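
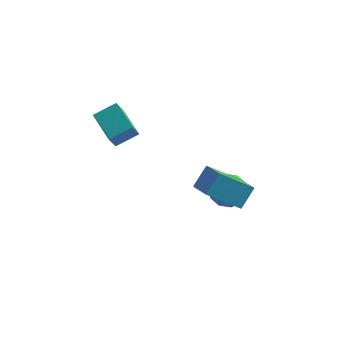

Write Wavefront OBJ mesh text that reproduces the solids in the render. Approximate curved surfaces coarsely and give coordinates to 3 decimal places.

v -1.533 -1.95 2.818
v -1.711 -2.416 3.696
v -2.574 -0.733 3.253
v -2.752 -1.199 4.131
v -0.608 -1.341 3.329
v -0.786 -1.807 4.207
v -1.649 -0.124 3.764
v -1.827 -0.59 4.642
v 3.594 -1.968 -0.025
v 2.133 -2.556 1.255
v 4.014 -1.177 0.818
v 2.552 -1.765 2.098
v 4.368 -2.875 0.442
v 2.906 -3.463 1.722
v 4.787 -2.084 1.285
v 3.326 -2.672 2.565
v 3.062 0.963 -2.396
v 3.885 0.884 -1.895
v 2.395 -0.104 -1.465
v 3.218 -0.183 -0.964
v 2.695 0.629 -0.911
v 3.108 1.289 -1.486
v 3.172 -0.509 -1.874
v 3.585 0.151 -2.449
v 3.954 -0.025 -1.573
v 3.659 0.678 -0.977
v 2.621 0.102 -2.383
v 2.326 0.805 -1.787
v 3.532 1.017 -2.227
v 2.748 -0.237 -1.133
v 2.44 0.24 -1.102
v 2.925 0.194 -0.807
v 3.075 1.255 -1.986
v 3.559 1.209 -1.692
v 2.86 1.059 -1.114
v 2.721 -0.429 -1.668
v 3.205 -0.475 -1.374
v 3.355 0.586 -2.553
v 3.84 0.54 -2.258
v 3.42 -0.279 -2.246
v 4.057 0.437 -1.743
v 3.665 -0.191 -1.196
v 3.637 -0.382 -1.731
v 3.88 0.006 -2.069
v 3.883 0.85 -1.393
v 3.491 0.223 -0.846
v 3.184 0.7 -0.815
v 3.426 1.088 -1.153
v 3.924 0.315 -1.204
v 2.789 0.557 -2.514
v 2.397 -0.07 -1.967
v 2.854 -0.308 -2.207
v 3.096 0.08 -2.545
v 2.615 0.971 -2.164
v 2.223 0.343 -1.617
v 2.4 0.774 -1.291
v 2.643 1.162 -1.629
v 2.356 0.465 -2.156
f 2 4 1
f 5 2 1
f 1 4 3
f 3 5 1
f 2 8 4
f 6 2 5
f 6 8 2
f 4 8 3
f 7 5 3
f 3 8 7
f 7 6 5
f 8 6 7
f 10 12 9
f 13 10 9
f 9 12 11
f 11 13 9
f 10 16 12
f 14 10 13
f 14 16 10
f 12 16 11
f 15 13 11
f 11 16 15
f 15 14 13
f 16 14 15
f 17 54 33
f 54 28 57
f 33 57 22
f 54 57 33
f 17 33 29
f 33 22 34
f 29 34 18
f 33 34 29
f 17 29 38
f 29 18 39
f 38 39 24
f 29 39 38
f 17 38 50
f 38 24 53
f 50 53 27
f 38 53 50
f 17 50 54
f 50 27 58
f 54 58 28
f 50 58 54
f 18 34 45
f 34 22 48
f 45 48 26
f 34 48 45
f 22 57 35
f 57 28 56
f 35 56 21
f 57 56 35
f 28 58 55
f 58 27 51
f 55 51 19
f 58 51 55
f 27 53 52
f 53 24 40
f 52 40 23
f 53 40 52
f 24 39 44
f 39 18 41
f 44 41 25
f 39 41 44
f 20 46 32
f 46 26 47
f 32 47 21
f 46 47 32
f 20 32 30
f 32 21 31
f 30 31 19
f 32 31 30
f 20 30 37
f 30 19 36
f 37 36 23
f 30 36 37
f 20 37 42
f 37 23 43
f 42 43 25
f 37 43 42
f 20 42 46
f 42 25 49
f 46 49 26
f 42 49 46
f 21 47 35
f 47 26 48
f 35 48 22
f 47 48 35
f 19 31 55
f 31 21 56
f 55 56 28
f 31 56 55
f 23 36 52
f 36 19 51
f 52 51 27
f 36 51 52
f 25 43 44
f 43 23 40
f 44 40 24
f 43 40 44
f 26 49 45
f 49 25 41
f 45 41 18
f 49 41 45



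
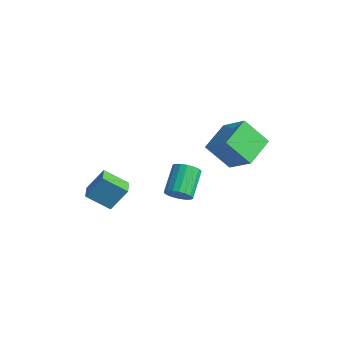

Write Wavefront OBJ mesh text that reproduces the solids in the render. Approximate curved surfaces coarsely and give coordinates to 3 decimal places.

v -0.686 -4.013 -2.346
v -0.276 -3.21 -1.11
v -1.433 -3.358 -2.524
v -1.024 -2.555 -1.288
v 0.264 -3.165 -3.212
v 0.673 -2.362 -1.976
v -0.484 -2.51 -3.39
v -0.074 -1.707 -2.154
v 1.595 1.896 -0.173
v 3.075 1.982 1.047
v 1.071 3.583 0.344
v 2.551 3.669 1.564
v 2.649 2.631 -1.504
v 4.129 2.717 -0.284
v 2.125 4.318 -0.987
v 3.605 4.404 0.233
v 1.72 0.039 -2.91
v 2.07 -0.216 -2.274
v 1.271 1.025 -1.334
v 0.92 1.281 -1.97
v 2.291 0.017 -2.394
v 1.492 1.258 -1.455
v 2.398 0.254 -2.617
v 1.599 1.496 -1.677
v 2.371 0.449 -2.897
v 1.572 1.691 -1.958
v 2.215 0.563 -3.18
v 1.416 1.804 -2.241
v 1.961 0.573 -3.41
v 1.162 1.814 -2.47
v 1.659 0.477 -3.54
v 0.86 1.719 -2.601
v 1.369 0.295 -3.546
v 0.57 1.536 -2.606
v 1.148 0.062 -3.425
v 0.349 1.303 -2.486
v 1.041 -0.176 -3.203
v 0.242 1.066 -2.263
v 1.068 -0.371 -2.922
v 0.269 0.871 -1.983
v 1.224 -0.484 -2.639
v 0.425 0.757 -1.7
v 1.478 -0.494 -2.41
v 0.679 0.747 -1.47
v 1.78 -0.399 -2.279
v 0.981 0.843 -1.34
f 2 4 1
f 5 2 1
f 1 4 3
f 3 5 1
f 2 8 4
f 6 2 5
f 6 8 2
f 4 8 3
f 7 5 3
f 3 8 7
f 7 6 5
f 8 6 7
f 10 12 9
f 13 10 9
f 9 12 11
f 11 13 9
f 10 16 12
f 14 10 13
f 14 16 10
f 12 16 11
f 15 13 11
f 11 16 15
f 15 14 13
f 16 14 15
f 18 17 21
f 18 21 19
f 19 21 22
f 19 22 20
f 21 17 23
f 21 23 22
f 22 23 24
f 22 24 20
f 23 17 25
f 23 25 24
f 24 25 26
f 24 26 20
f 25 17 27
f 25 27 26
f 26 27 28
f 26 28 20
f 27 17 29
f 27 29 28
f 28 29 30
f 28 30 20
f 29 17 31
f 29 31 30
f 30 31 32
f 30 32 20
f 31 17 33
f 31 33 32
f 32 33 34
f 32 34 20
f 33 17 35
f 33 35 34
f 34 35 36
f 34 36 20
f 35 17 37
f 35 37 36
f 36 37 38
f 36 38 20
f 37 17 39
f 37 39 38
f 38 39 40
f 38 40 20
f 39 17 41
f 39 41 40
f 40 41 42
f 40 42 20
f 41 17 43
f 41 43 42
f 42 43 44
f 42 44 20
f 43 17 45
f 43 45 44
f 44 45 46
f 44 46 20
f 45 17 18
f 45 18 46
f 46 18 19
f 46 19 20



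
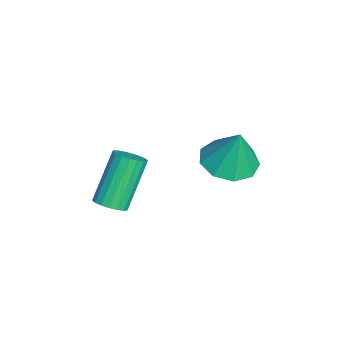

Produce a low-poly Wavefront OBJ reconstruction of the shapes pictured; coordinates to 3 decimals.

v 3.444 -2.061 -3.476
v 3.872 -2.317 -3.126
v 2.905 -1.675 -1.473
v 2.476 -1.419 -1.824
v 3.969 -2.067 -3.166
v 3.002 -1.425 -1.514
v 3.962 -1.816 -3.268
v 2.994 -1.173 -1.616
v 3.852 -1.613 -3.412
v 2.885 -0.97 -1.759
v 3.662 -1.499 -3.568
v 2.694 -0.856 -1.915
v 3.428 -1.496 -3.705
v 2.46 -0.854 -2.053
v 3.197 -1.605 -3.798
v 2.229 -0.963 -2.145
v 3.015 -1.805 -3.827
v 2.048 -1.163 -2.174
v 2.918 -2.055 -3.786
v 1.951 -1.413 -2.134
v 2.926 -2.307 -3.684
v 1.958 -1.664 -2.032
v 3.035 -2.51 -3.541
v 2.068 -1.867 -1.888
v 3.226 -2.624 -3.385
v 2.258 -1.981 -1.732
v 3.46 -2.626 -3.247
v 2.492 -1.984 -1.595
v 3.691 -2.517 -3.155
v 2.723 -1.875 -1.502
v 2.911 1.759 -1.662
v 3.887 1.882 -1.89
v 3.229 2.081 -0.118
v 3.553 2.484 -1.947
v 2.918 2.747 -1.871
v 2.28 2.547 -1.697
v 1.937 1.978 -1.507
v 2.049 1.307 -1.39
v 2.565 0.847 -1.4
v 3.242 0.813 -1.533
v 3.764 1.222 -1.726
f 2 1 5
f 2 5 3
f 3 5 6
f 3 6 4
f 5 1 7
f 5 7 6
f 6 7 8
f 6 8 4
f 7 1 9
f 7 9 8
f 8 9 10
f 8 10 4
f 9 1 11
f 9 11 10
f 10 11 12
f 10 12 4
f 11 1 13
f 11 13 12
f 12 13 14
f 12 14 4
f 13 1 15
f 13 15 14
f 14 15 16
f 14 16 4
f 15 1 17
f 15 17 16
f 16 17 18
f 16 18 4
f 17 1 19
f 17 19 18
f 18 19 20
f 18 20 4
f 19 1 21
f 19 21 20
f 20 21 22
f 20 22 4
f 21 1 23
f 21 23 22
f 22 23 24
f 22 24 4
f 23 1 25
f 23 25 24
f 24 25 26
f 24 26 4
f 25 1 27
f 25 27 26
f 26 27 28
f 26 28 4
f 27 1 29
f 27 29 28
f 28 29 30
f 28 30 4
f 29 1 2
f 29 2 30
f 30 2 3
f 30 3 4
f 32 31 34
f 32 34 33
f 34 31 35
f 34 35 33
f 35 31 36
f 35 36 33
f 36 31 37
f 36 37 33
f 37 31 38
f 37 38 33
f 38 31 39
f 38 39 33
f 39 31 40
f 39 40 33
f 40 31 41
f 40 41 33
f 41 31 32
f 41 32 33



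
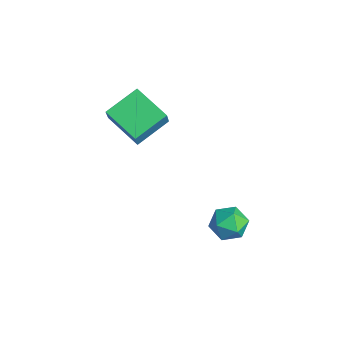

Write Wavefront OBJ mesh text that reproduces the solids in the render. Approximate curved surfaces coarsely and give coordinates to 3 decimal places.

v 0.065 1.749 -2.277
v 0.725 1.839 -1.59
v 0.015 0.221 -2.03
v 0.675 0.311 -1.343
v -0.206 0.662 -1.209
v -0.174 1.606 -1.362
v 0.914 0.454 -2.258
v 0.946 1.398 -2.411
v 1.25 1.039 -1.578
v 0.558 1.167 -0.93
v 0.182 0.893 -2.69
v -0.51 1.021 -2.042
v -4.37 -2.649 2.902
v -4.762 -1.022 3.593
v -2.678 -1.962 2.247
v -3.07 -0.336 2.937
v -3.87 -2.944 3.883
v -4.262 -1.318 4.573
v -2.178 -2.258 3.227
v -2.57 -0.631 3.918
f 1 12 6
f 1 6 2
f 1 2 8
f 1 8 11
f 1 11 12
f 2 6 10
f 6 12 5
f 12 11 3
f 11 8 7
f 8 2 9
f 4 10 5
f 4 5 3
f 4 3 7
f 4 7 9
f 4 9 10
f 5 10 6
f 3 5 12
f 7 3 11
f 9 7 8
f 10 9 2
f 14 16 13
f 17 14 13
f 13 16 15
f 15 17 13
f 14 20 16
f 18 14 17
f 18 20 14
f 16 20 15
f 19 17 15
f 15 20 19
f 19 18 17
f 20 18 19



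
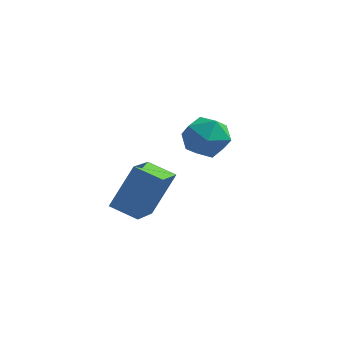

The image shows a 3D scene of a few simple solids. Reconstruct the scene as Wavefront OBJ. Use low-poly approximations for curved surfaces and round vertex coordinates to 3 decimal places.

v 2.769 1.462 2.738
v 3.423 2.224 2.464
v 4.077 0.496 3.176
v 4.731 1.258 2.902
v 4.121 1.372 3.738
v 3.313 1.969 3.467
v 4.187 0.751 2.173
v 3.379 1.348 1.902
v 4.3 1.784 2.114
v 4.259 2.168 3.081
v 3.241 0.552 2.559
v 3.2 0.936 3.526
v 0.107 0.862 -1.366
v 0.806 1.68 0.462
v 0.056 2.558 -2.104
v 0.755 3.375 -0.277
v 1.305 0.725 -1.763
v 2.004 1.542 0.064
v 1.254 2.42 -2.502
v 1.953 3.238 -0.674
f 1 12 6
f 1 6 2
f 1 2 8
f 1 8 11
f 1 11 12
f 2 6 10
f 6 12 5
f 12 11 3
f 11 8 7
f 8 2 9
f 4 10 5
f 4 5 3
f 4 3 7
f 4 7 9
f 4 9 10
f 5 10 6
f 3 5 12
f 7 3 11
f 9 7 8
f 10 9 2
f 14 16 13
f 17 14 13
f 13 16 15
f 15 17 13
f 14 20 16
f 18 14 17
f 18 20 14
f 16 20 15
f 19 17 15
f 15 20 19
f 19 18 17
f 20 18 19



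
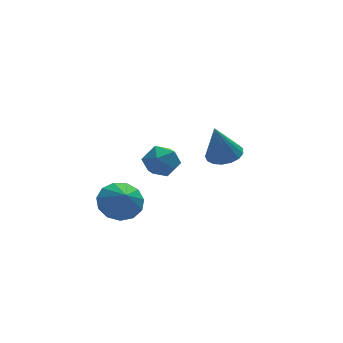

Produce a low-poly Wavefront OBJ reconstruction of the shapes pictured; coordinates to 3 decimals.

v -0.608 -3.049 1.223
v 0.277 -2.794 1.302
v -0.477 -3.886 2.458
v 0.408 -3.631 2.537
v -0.266 -3.013 2.68
v -0.347 -2.496 1.917
v 0.147 -4.184 1.843
v 0.066 -3.667 1.08
v 0.744 -3.495 1.686
v 0.489 -2.771 2.203
v -0.689 -3.909 1.557
v -0.944 -3.185 2.074
v 3.954 -0.266 -0.238
v 4.812 -0.386 0.003
v 3.406 -0.414 1.638
v 4.759 0.041 0.021
v 4.521 0.398 -0.02
v 4.153 0.603 -0.111
v 3.739 0.608 -0.231
v 3.375 0.414 -0.353
v 3.143 0.064 -0.448
v 3.097 -0.362 -0.496
v 3.247 -0.766 -0.484
v 3.559 -1.055 -0.416
v 3.961 -1.163 -0.307
v 4.362 -1.066 -0.182
v 4.669 -0.785 -0.071
v -1.542 -1.942 -1.253
v -0.586 -1.576 -0.909
v -1.538 -2.858 -0.287
v -1.009 -1.26 -0.607
v -1.602 -1.16 -0.51
v -2.175 -1.309 -0.649
v -2.548 -1.659 -0.98
v -2.601 -2.099 -1.397
v -2.318 -2.489 -1.768
v -1.788 -2.706 -1.976
v -1.181 -2.68 -1.954
v -0.688 -2.42 -1.709
v -0.466 -2.009 -1.319
f 1 12 6
f 1 6 2
f 1 2 8
f 1 8 11
f 1 11 12
f 2 6 10
f 6 12 5
f 12 11 3
f 11 8 7
f 8 2 9
f 4 10 5
f 4 5 3
f 4 3 7
f 4 7 9
f 4 9 10
f 5 10 6
f 3 5 12
f 7 3 11
f 9 7 8
f 10 9 2
f 14 13 16
f 14 16 15
f 16 13 17
f 16 17 15
f 17 13 18
f 17 18 15
f 18 13 19
f 18 19 15
f 19 13 20
f 19 20 15
f 20 13 21
f 20 21 15
f 21 13 22
f 21 22 15
f 22 13 23
f 22 23 15
f 23 13 24
f 23 24 15
f 24 13 25
f 24 25 15
f 25 13 26
f 25 26 15
f 26 13 27
f 26 27 15
f 27 13 14
f 27 14 15
f 29 28 31
f 29 31 30
f 31 28 32
f 31 32 30
f 32 28 33
f 32 33 30
f 33 28 34
f 33 34 30
f 34 28 35
f 34 35 30
f 35 28 36
f 35 36 30
f 36 28 37
f 36 37 30
f 37 28 38
f 37 38 30
f 38 28 39
f 38 39 30
f 39 28 40
f 39 40 30
f 40 28 29
f 40 29 30



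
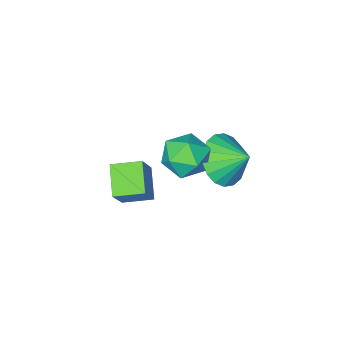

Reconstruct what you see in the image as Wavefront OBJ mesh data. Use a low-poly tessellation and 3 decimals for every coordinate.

v -0.946 3.353 3.326
v -0.16 3.81 3.227
v -0.32 2.15 2.733
v 0.466 2.607 2.634
v 0.166 2.387 3.47
v -0.22 3.131 3.837
v -0.26 2.829 2.123
v -0.646 3.573 2.49
v 0.264 3.487 2.484
v 0.528 3.213 3.316
v -1.008 2.747 2.644
v -0.744 2.473 3.476
v 2.425 3.479 2.375
v 1.988 2.564 2.997
v 1.571 4.033 2.591
v 1.135 3.117 3.213
v 3.025 3.963 3.507
v 2.589 3.047 4.129
v 2.172 4.516 3.723
v 1.735 3.601 4.345
v -1.412 3.424 2.511
v -0.975 4.14 1.931
v -1.868 4.236 3.169
v -1.377 4.079 1.729
v -1.786 3.887 1.682
v -2.121 3.604 1.799
v -2.315 3.285 2.058
v -2.331 2.994 2.406
v -2.165 2.788 2.774
v -1.849 2.708 3.091
v -1.447 2.77 3.292
v -1.038 2.962 3.339
v -0.704 3.245 3.222
v -0.509 3.564 2.964
v -0.494 3.855 2.616
v -0.66 4.061 2.247
f 1 12 6
f 1 6 2
f 1 2 8
f 1 8 11
f 1 11 12
f 2 6 10
f 6 12 5
f 12 11 3
f 11 8 7
f 8 2 9
f 4 10 5
f 4 5 3
f 4 3 7
f 4 7 9
f 4 9 10
f 5 10 6
f 3 5 12
f 7 3 11
f 9 7 8
f 10 9 2
f 14 16 13
f 17 14 13
f 13 16 15
f 15 17 13
f 14 20 16
f 18 14 17
f 18 20 14
f 16 20 15
f 19 17 15
f 15 20 19
f 19 18 17
f 20 18 19
f 22 21 24
f 22 24 23
f 24 21 25
f 24 25 23
f 25 21 26
f 25 26 23
f 26 21 27
f 26 27 23
f 27 21 28
f 27 28 23
f 28 21 29
f 28 29 23
f 29 21 30
f 29 30 23
f 30 21 31
f 30 31 23
f 31 21 32
f 31 32 23
f 32 21 33
f 32 33 23
f 33 21 34
f 33 34 23
f 34 21 35
f 34 35 23
f 35 21 36
f 35 36 23
f 36 21 22
f 36 22 23



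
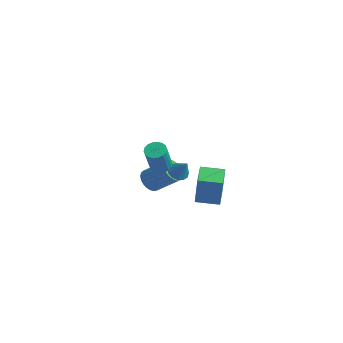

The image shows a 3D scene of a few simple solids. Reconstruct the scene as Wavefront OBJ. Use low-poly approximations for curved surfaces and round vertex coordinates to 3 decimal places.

v -2.165 1.451 -1.583
v -1.596 1.349 -1.96
v -1.435 1.509 -0.497
v -1.65 1.733 -1.945
v -1.867 2.028 -1.815
v -2.179 2.14 -1.611
v -2.486 2.033 -1.398
v -2.692 1.741 -1.244
v -2.73 1.357 -1.198
v -2.589 1.003 -1.274
v -2.313 0.791 -1.448
v -1.991 0.788 -1.665
v -1.723 0.996 -1.856
v -2.163 2.802 -4.974
v -1.844 2.707 -2.819
v -3.154 3.938 -4.777
v -2.835 3.843 -2.623
v -1.025 3.817 -5.097
v -0.706 3.722 -2.943
v -2.016 4.953 -4.901
v -1.697 4.858 -2.746
v -3.893 0.743 -2.961
v -3.315 0.77 -3.556
v -2.049 1.523 -2.294
v -2.627 1.497 -1.699
v -3.455 1.06 -3.59
v -2.188 1.814 -2.328
v -3.66 1.303 -3.528
v -2.394 2.056 -2.266
v -3.902 1.46 -3.38
v -2.635 2.213 -2.118
v -4.142 1.508 -3.168
v -2.875 2.261 -1.906
v -4.344 1.439 -2.924
v -3.078 2.193 -1.662
v -4.477 1.265 -2.686
v -3.211 2.018 -1.424
v -4.522 1.011 -2.49
v -3.256 1.765 -1.228
v -4.471 0.717 -2.366
v -3.205 1.47 -1.104
v -4.332 0.426 -2.332
v -3.065 1.18 -1.07
v -4.126 0.184 -2.394
v -2.86 0.937 -1.132
v -3.885 0.027 -2.542
v -2.618 0.78 -1.28
v -3.645 -0.021 -2.754
v -2.378 0.732 -1.492
v -3.442 0.047 -2.998
v -2.176 0.801 -1.736
v -3.309 0.222 -3.236
v -2.043 0.975 -1.974
v -3.264 0.475 -3.432
v -1.998 1.229 -2.17
v 1.032 -2.729 2.688
v 1.672 -2.731 2.571
v 1.987 -3.413 4.294
v 1.348 -3.411 4.412
v 1.628 -2.468 2.683
v 1.943 -3.15 4.406
v 1.466 -2.256 2.796
v 1.781 -2.939 4.519
v 1.218 -2.139 2.888
v 1.533 -2.821 4.611
v 0.934 -2.138 2.941
v 1.249 -2.82 4.664
v 0.669 -2.254 2.943
v 0.984 -2.937 4.666
v 0.476 -2.464 2.895
v 0.791 -3.147 4.618
v 0.393 -2.727 2.806
v 0.708 -3.409 4.529
v 0.437 -2.99 2.694
v 0.752 -3.672 4.417
v 0.599 -3.201 2.581
v 0.914 -3.884 4.304
v 0.847 -3.319 2.489
v 1.162 -4.001 4.212
v 1.131 -3.32 2.436
v 1.446 -4.002 4.159
v 1.396 -3.203 2.434
v 1.711 -3.886 4.157
v 1.589 -2.993 2.482
v 1.904 -3.676 4.205
f 2 1 4
f 2 4 3
f 4 1 5
f 4 5 3
f 5 1 6
f 5 6 3
f 6 1 7
f 6 7 3
f 7 1 8
f 7 8 3
f 8 1 9
f 8 9 3
f 9 1 10
f 9 10 3
f 10 1 11
f 10 11 3
f 11 1 12
f 11 12 3
f 12 1 13
f 12 13 3
f 13 1 2
f 13 2 3
f 15 17 14
f 18 15 14
f 14 17 16
f 16 18 14
f 15 21 17
f 19 15 18
f 19 21 15
f 17 21 16
f 20 18 16
f 16 21 20
f 20 19 18
f 21 19 20
f 23 22 26
f 23 26 24
f 24 26 27
f 24 27 25
f 26 22 28
f 26 28 27
f 27 28 29
f 27 29 25
f 28 22 30
f 28 30 29
f 29 30 31
f 29 31 25
f 30 22 32
f 30 32 31
f 31 32 33
f 31 33 25
f 32 22 34
f 32 34 33
f 33 34 35
f 33 35 25
f 34 22 36
f 34 36 35
f 35 36 37
f 35 37 25
f 36 22 38
f 36 38 37
f 37 38 39
f 37 39 25
f 38 22 40
f 38 40 39
f 39 40 41
f 39 41 25
f 40 22 42
f 40 42 41
f 41 42 43
f 41 43 25
f 42 22 44
f 42 44 43
f 43 44 45
f 43 45 25
f 44 22 46
f 44 46 45
f 45 46 47
f 45 47 25
f 46 22 48
f 46 48 47
f 47 48 49
f 47 49 25
f 48 22 50
f 48 50 49
f 49 50 51
f 49 51 25
f 50 22 52
f 50 52 51
f 51 52 53
f 51 53 25
f 52 22 54
f 52 54 53
f 53 54 55
f 53 55 25
f 54 22 23
f 54 23 55
f 55 23 24
f 55 24 25
f 57 56 60
f 57 60 58
f 58 60 61
f 58 61 59
f 60 56 62
f 60 62 61
f 61 62 63
f 61 63 59
f 62 56 64
f 62 64 63
f 63 64 65
f 63 65 59
f 64 56 66
f 64 66 65
f 65 66 67
f 65 67 59
f 66 56 68
f 66 68 67
f 67 68 69
f 67 69 59
f 68 56 70
f 68 70 69
f 69 70 71
f 69 71 59
f 70 56 72
f 70 72 71
f 71 72 73
f 71 73 59
f 72 56 74
f 72 74 73
f 73 74 75
f 73 75 59
f 74 56 76
f 74 76 75
f 75 76 77
f 75 77 59
f 76 56 78
f 76 78 77
f 77 78 79
f 77 79 59
f 78 56 80
f 78 80 79
f 79 80 81
f 79 81 59
f 80 56 82
f 80 82 81
f 81 82 83
f 81 83 59
f 82 56 84
f 82 84 83
f 83 84 85
f 83 85 59
f 84 56 57
f 84 57 85
f 85 57 58
f 85 58 59



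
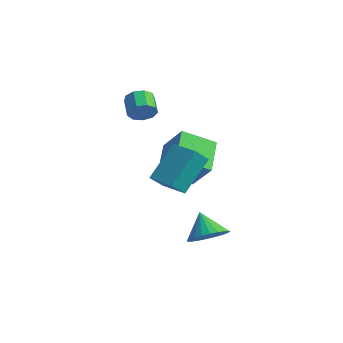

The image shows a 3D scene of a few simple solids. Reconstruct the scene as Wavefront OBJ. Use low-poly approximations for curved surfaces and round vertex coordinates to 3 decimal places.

v 0.826 0.097 0.359
v 0.75 1.475 1.806
v 0.792 0.863 -0.372
v 0.715 2.241 1.074
v 2.065 0.159 0.366
v 1.988 1.537 1.812
v 2.03 0.925 -0.366
v 1.954 2.303 1.081
v 2.33 1.965 -3.144
v 2.973 2.503 -2.766
v 1.53 2.215 -2.136
v 2.794 2.74 -2.967
v 2.543 2.859 -3.195
v 2.26 2.842 -3.416
v 1.988 2.691 -3.594
v 1.767 2.43 -3.705
v 1.633 2.098 -3.729
v 1.604 1.746 -3.665
v 1.686 1.428 -3.521
v 1.866 1.191 -3.32
v 2.116 1.072 -3.092
v 2.399 1.089 -2.872
v 2.672 1.24 -2.693
v 2.892 1.501 -2.583
v 3.027 1.833 -2.558
v 3.055 2.185 -2.622
v -2.306 2.552 2.197
v -1.97 2.528 2.765
v -2.717 3.023 3.23
v -3.054 3.048 2.663
v -1.862 2.903 2.538
v -2.61 3.398 3.003
v -1.963 3.114 2.152
v -2.71 3.609 2.617
v -2.224 3.063 1.787
v -2.971 3.558 2.252
v -2.524 2.773 1.614
v -3.271 3.268 2.08
v -2.722 2.379 1.714
v -3.469 2.874 2.18
v -2.725 2.067 2.041
v -3.473 2.562 2.506
v -2.533 1.982 2.44
v -3.28 2.477 2.905
v -2.235 2.164 2.726
v -2.982 2.659 3.191
v -2.264 3.709 -0.125
v -1.148 3.729 1.13
v -1.408 4.926 -0.906
v -0.292 4.946 0.35
v -1.268 2.454 -0.99
v -0.152 2.474 0.266
v -0.412 3.671 -1.77
v 0.704 3.691 -0.515
f 2 4 1
f 5 2 1
f 1 4 3
f 3 5 1
f 2 8 4
f 6 2 5
f 6 8 2
f 4 8 3
f 7 5 3
f 3 8 7
f 7 6 5
f 8 6 7
f 10 9 12
f 10 12 11
f 12 9 13
f 12 13 11
f 13 9 14
f 13 14 11
f 14 9 15
f 14 15 11
f 15 9 16
f 15 16 11
f 16 9 17
f 16 17 11
f 17 9 18
f 17 18 11
f 18 9 19
f 18 19 11
f 19 9 20
f 19 20 11
f 20 9 21
f 20 21 11
f 21 9 22
f 21 22 11
f 22 9 23
f 22 23 11
f 23 9 24
f 23 24 11
f 24 9 25
f 24 25 11
f 25 9 26
f 25 26 11
f 26 9 10
f 26 10 11
f 28 27 31
f 28 31 29
f 29 31 32
f 29 32 30
f 31 27 33
f 31 33 32
f 32 33 34
f 32 34 30
f 33 27 35
f 33 35 34
f 34 35 36
f 34 36 30
f 35 27 37
f 35 37 36
f 36 37 38
f 36 38 30
f 37 27 39
f 37 39 38
f 38 39 40
f 38 40 30
f 39 27 41
f 39 41 40
f 40 41 42
f 40 42 30
f 41 27 43
f 41 43 42
f 42 43 44
f 42 44 30
f 43 27 45
f 43 45 44
f 44 45 46
f 44 46 30
f 45 27 28
f 45 28 46
f 46 28 29
f 46 29 30
f 48 50 47
f 51 48 47
f 47 50 49
f 49 51 47
f 48 54 50
f 52 48 51
f 52 54 48
f 50 54 49
f 53 51 49
f 49 54 53
f 53 52 51
f 54 52 53



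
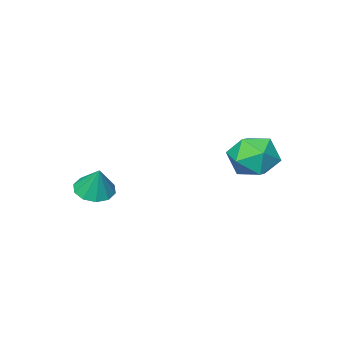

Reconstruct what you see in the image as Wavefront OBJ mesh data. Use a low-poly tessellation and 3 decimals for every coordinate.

v 0.065 -0.332 -4.065
v 0.533 -0.8 -3.911
v 0.195 0.132 -3.055
v 0.73 -0.473 -4.087
v 0.672 -0.092 -4.254
v 0.383 0.198 -4.35
v -0.028 0.285 -4.337
v -0.404 0.136 -4.22
v -0.6 -0.191 -4.044
v -0.543 -0.572 -3.877
v -0.253 -0.862 -3.781
v 0.158 -0.949 -3.794
v -3.663 4.169 -2.257
v -2.928 4.192 -1.731
v -3.352 2.788 -2.629
v -2.617 2.811 -2.103
v -3.441 2.822 -1.73
v -3.633 3.675 -1.5
v -2.647 3.305 -2.86
v -2.839 4.158 -2.63
v -2.3 3.658 -2.104
v -2.791 3.36 -1.405
v -3.489 3.62 -2.955
v -3.98 3.322 -2.256
f 2 1 4
f 2 4 3
f 4 1 5
f 4 5 3
f 5 1 6
f 5 6 3
f 6 1 7
f 6 7 3
f 7 1 8
f 7 8 3
f 8 1 9
f 8 9 3
f 9 1 10
f 9 10 3
f 10 1 11
f 10 11 3
f 11 1 12
f 11 12 3
f 12 1 2
f 12 2 3
f 13 24 18
f 13 18 14
f 13 14 20
f 13 20 23
f 13 23 24
f 14 18 22
f 18 24 17
f 24 23 15
f 23 20 19
f 20 14 21
f 16 22 17
f 16 17 15
f 16 15 19
f 16 19 21
f 16 21 22
f 17 22 18
f 15 17 24
f 19 15 23
f 21 19 20
f 22 21 14



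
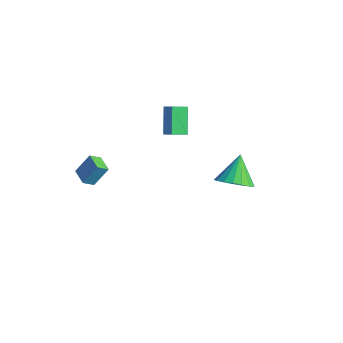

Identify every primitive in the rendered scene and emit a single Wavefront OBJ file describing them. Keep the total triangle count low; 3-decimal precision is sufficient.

v -4.135 -2.23 -2.733
v -3.788 -1.458 -1.643
v -3.919 -1.619 -3.235
v -3.573 -0.847 -2.145
v -3.147 -2.613 -2.775
v -2.801 -1.841 -1.685
v -2.932 -2.002 -3.277
v -2.585 -1.23 -2.187
v -3.208 3.644 -0.549
v -2.546 3.618 -0.066
v -2.866 4.531 -0.971
v -2.204 4.505 -0.488
v -2.336 2.715 -1.792
v -1.674 2.689 -1.309
v -1.994 3.602 -2.214
v -1.332 3.576 -1.731
v 3.776 1.745 -0.95
v 4.783 1.816 -0.54
v 3.184 2.855 0.31
v 4.772 2.177 -0.863
v 4.565 2.453 -1.203
v 4.2 2.589 -1.494
v 3.752 2.558 -1.676
v 3.308 2.365 -1.715
v 2.957 2.05 -1.602
v 2.768 1.675 -1.36
v 2.779 1.313 -1.037
v 2.987 1.037 -0.697
v 3.351 0.901 -0.406
v 3.799 0.933 -0.224
v 4.243 1.125 -0.185
v 4.594 1.44 -0.298
f 2 4 1
f 5 2 1
f 1 4 3
f 3 5 1
f 2 8 4
f 6 2 5
f 6 8 2
f 4 8 3
f 7 5 3
f 3 8 7
f 7 6 5
f 8 6 7
f 10 12 9
f 13 10 9
f 9 12 11
f 11 13 9
f 10 16 12
f 14 10 13
f 14 16 10
f 12 16 11
f 15 13 11
f 11 16 15
f 15 14 13
f 16 14 15
f 18 17 20
f 18 20 19
f 20 17 21
f 20 21 19
f 21 17 22
f 21 22 19
f 22 17 23
f 22 23 19
f 23 17 24
f 23 24 19
f 24 17 25
f 24 25 19
f 25 17 26
f 25 26 19
f 26 17 27
f 26 27 19
f 27 17 28
f 27 28 19
f 28 17 29
f 28 29 19
f 29 17 30
f 29 30 19
f 30 17 31
f 30 31 19
f 31 17 32
f 31 32 19
f 32 17 18
f 32 18 19



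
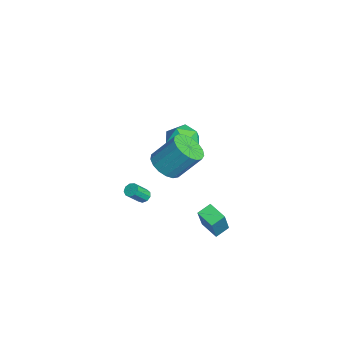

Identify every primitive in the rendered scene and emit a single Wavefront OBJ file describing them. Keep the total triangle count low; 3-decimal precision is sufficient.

v 3.489 -0.275 2.68
v 4.175 0.295 2.088
v 4.516 1.546 3.689
v 3.831 0.975 4.28
v 3.723 0.523 2.006
v 4.065 1.773 3.607
v 3.218 0.568 2.079
v 3.56 1.818 3.68
v 2.775 0.419 2.289
v 3.117 1.67 3.89
v 2.496 0.112 2.589
v 2.838 1.363 4.19
v 2.444 -0.284 2.909
v 2.786 0.967 4.51
v 2.632 -0.678 3.177
v 2.973 0.573 4.778
v 3.016 -0.98 3.331
v 3.357 0.271 4.932
v 3.508 -1.12 3.336
v 3.85 0.13 4.937
v 3.996 -1.067 3.19
v 4.338 0.184 4.791
v 4.368 -0.833 2.927
v 4.71 0.418 4.528
v 4.539 -0.47 2.608
v 4.88 0.78 4.209
v 4.469 -0.064 2.305
v 4.81 1.187 3.906
v -1.564 -0.57 -4.046
v -1.231 -0.223 -3.91
v -0.804 -1.042 -2.858
v -1.136 -1.39 -2.994
v -1.528 -0.17 -3.749
v -1.101 -0.989 -2.697
v -1.842 -0.305 -3.726
v -1.414 -1.124 -2.674
v -2.025 -0.564 -3.853
v -1.598 -1.383 -2.802
v -1.993 -0.826 -4.071
v -1.565 -1.645 -3.019
v -1.76 -0.969 -4.276
v -1.332 -1.788 -3.224
v -1.435 -0.925 -4.374
v -1.007 -1.744 -3.322
v -1.17 -0.715 -4.319
v -0.743 -1.534 -3.267
v -1.09 -0.438 -4.135
v -0.663 -1.257 -3.083
v -3.312 2.319 0.67
v -2.183 2.761 0.798
v -2.697 1.179 -0.818
v -1.568 1.621 -0.69
v -2.04 0.896 0.169
v -2.42 1.601 1.09
v -2.46 2.339 -1.11
v -2.84 3.044 -0.189
v -1.656 2.774 -0.302
v -1.396 1.882 0.489
v -3.484 2.058 -0.509
v -3.224 1.166 0.282
v 1.872 2.193 -4.282
v 2.816 1.705 -2.39
v 1.537 3.02 -3.901
v 2.48 2.531 -2.009
v 2.92 2.789 -4.651
v 3.863 2.3 -2.759
v 2.584 3.615 -4.27
v 3.528 3.127 -2.378
f 2 1 5
f 2 5 3
f 3 5 6
f 3 6 4
f 5 1 7
f 5 7 6
f 6 7 8
f 6 8 4
f 7 1 9
f 7 9 8
f 8 9 10
f 8 10 4
f 9 1 11
f 9 11 10
f 10 11 12
f 10 12 4
f 11 1 13
f 11 13 12
f 12 13 14
f 12 14 4
f 13 1 15
f 13 15 14
f 14 15 16
f 14 16 4
f 15 1 17
f 15 17 16
f 16 17 18
f 16 18 4
f 17 1 19
f 17 19 18
f 18 19 20
f 18 20 4
f 19 1 21
f 19 21 20
f 20 21 22
f 20 22 4
f 21 1 23
f 21 23 22
f 22 23 24
f 22 24 4
f 23 1 25
f 23 25 24
f 24 25 26
f 24 26 4
f 25 1 27
f 25 27 26
f 26 27 28
f 26 28 4
f 27 1 2
f 27 2 28
f 28 2 3
f 28 3 4
f 30 29 33
f 30 33 31
f 31 33 34
f 31 34 32
f 33 29 35
f 33 35 34
f 34 35 36
f 34 36 32
f 35 29 37
f 35 37 36
f 36 37 38
f 36 38 32
f 37 29 39
f 37 39 38
f 38 39 40
f 38 40 32
f 39 29 41
f 39 41 40
f 40 41 42
f 40 42 32
f 41 29 43
f 41 43 42
f 42 43 44
f 42 44 32
f 43 29 45
f 43 45 44
f 44 45 46
f 44 46 32
f 45 29 47
f 45 47 46
f 46 47 48
f 46 48 32
f 47 29 30
f 47 30 48
f 48 30 31
f 48 31 32
f 49 60 54
f 49 54 50
f 49 50 56
f 49 56 59
f 49 59 60
f 50 54 58
f 54 60 53
f 60 59 51
f 59 56 55
f 56 50 57
f 52 58 53
f 52 53 51
f 52 51 55
f 52 55 57
f 52 57 58
f 53 58 54
f 51 53 60
f 55 51 59
f 57 55 56
f 58 57 50
f 62 64 61
f 65 62 61
f 61 64 63
f 63 65 61
f 62 68 64
f 66 62 65
f 66 68 62
f 64 68 63
f 67 65 63
f 63 68 67
f 67 66 65
f 68 66 67



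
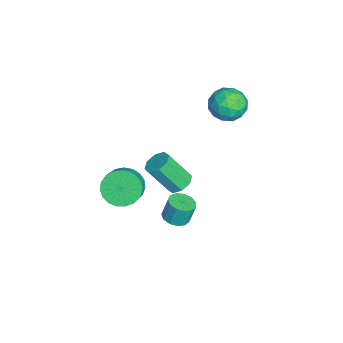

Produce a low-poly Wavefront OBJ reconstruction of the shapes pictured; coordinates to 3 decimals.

v 3.391 -3.598 0.362
v 4.085 -3.363 -0.459
v 5.022 -3.488 0.296
v 4.329 -3.722 1.118
v 4 -2.949 -0.285
v 4.937 -3.074 0.47
v 3.81 -2.647 0.001
v 4.747 -2.771 0.756
v 3.547 -2.509 0.349
v 4.484 -2.634 1.104
v 3.258 -2.559 0.7
v 4.195 -2.684 1.455
v 2.992 -2.789 0.992
v 3.929 -2.914 1.747
v 2.794 -3.159 1.176
v 3.732 -3.284 1.931
v 2.701 -3.605 1.218
v 3.638 -3.729 1.974
v 2.726 -4.049 1.113
v 3.663 -4.174 1.868
v 2.867 -4.415 0.878
v 3.804 -4.54 1.633
v 3.098 -4.64 0.554
v 4.035 -4.765 1.309
v 3.38 -4.685 0.197
v 4.317 -4.81 0.952
v 3.664 -4.542 -0.132
v 4.601 -4.666 0.623
v 3.901 -4.235 -0.375
v 4.838 -4.36 0.38
v 4.05 -3.818 -0.491
v 4.987 -3.943 0.264
v 1.281 -0.72 -1.638
v 1.947 -1.106 -1.857
v 1.805 -2.325 -0.141
v 1.139 -1.94 0.078
v 2.063 -0.621 -1.502
v 1.921 -1.84 0.214
v 1.721 -0.194 -1.227
v 1.579 -1.413 0.489
v 1.121 -0.075 -1.193
v 0.979 -1.294 0.523
v 0.615 -0.335 -1.419
v 0.473 -1.554 0.297
v 0.499 -0.82 -1.774
v 0.357 -2.039 -0.058
v 0.841 -1.247 -2.049
v 0.699 -2.466 -0.333
v 1.441 -1.366 -2.083
v 1.299 -2.585 -0.367
v -3 2.967 1.467
v -2.431 2.611 0.512
v -3.249 1.169 1.988
v -2.68 0.813 1.033
v -2.102 1.36 1.888
v -1.948 2.471 1.565
v -3.732 1.309 0.935
v -3.578 2.42 0.612
v -2.883 1.586 0.183
v -1.876 1.618 0.772
v -3.804 2.162 1.728
v -2.797 2.194 2.317
v -2.693 2.947 0.943
v -2.987 0.833 1.557
v -2.647 1.155 2.059
v -2.312 0.945 1.497
v -2.41 2.864 1.563
v -2.075 2.655 1.001
v -1.882 1.92 1.81
v -3.605 1.125 1.499
v -3.27 0.916 0.937
v -3.368 2.835 1.003
v -3.033 2.625 0.441
v -3.798 1.86 0.69
v -2.625 2.135 0.189
v -2.771 1.079 0.496
v -3.39 1.37 0.438
v -3.299 2.023 0.248
v -2.033 2.154 0.535
v -2.179 1.097 0.842
v -1.84 1.418 1.344
v -1.749 2.071 1.154
v -2.299 1.551 0.342
v -3.501 2.683 1.658
v -3.647 1.626 1.965
v -3.931 1.709 1.346
v -3.84 2.362 1.156
v -2.909 2.701 2.004
v -3.055 1.645 2.311
v -2.381 1.757 2.252
v -2.29 2.41 2.062
v -3.381 2.229 2.158
v 1.949 -0.948 -4.033
v 2.659 -1.263 -3.887
v 2.561 -0.906 -2.641
v 1.851 -0.592 -2.787
v 2.731 -0.839 -4.003
v 2.633 -0.482 -2.756
v 2.555 -0.45 -4.128
v 2.456 -0.093 -2.882
v 2.186 -0.219 -4.223
v 2.088 0.138 -2.977
v 1.742 -0.22 -4.258
v 1.644 0.137 -3.012
v 1.364 -0.452 -4.221
v 1.266 -0.095 -2.975
v 1.172 -0.841 -4.125
v 1.073 -0.485 -2.879
v 1.226 -1.265 -4
v 1.128 -0.908 -2.753
v 1.51 -1.588 -3.885
v 1.412 -1.231 -2.638
v 1.933 -1.708 -3.817
v 1.835 -1.351 -2.571
v 2.362 -1.587 -3.818
v 2.263 -1.23 -2.572
f 2 1 5
f 2 5 3
f 3 5 6
f 3 6 4
f 5 1 7
f 5 7 6
f 6 7 8
f 6 8 4
f 7 1 9
f 7 9 8
f 8 9 10
f 8 10 4
f 9 1 11
f 9 11 10
f 10 11 12
f 10 12 4
f 11 1 13
f 11 13 12
f 12 13 14
f 12 14 4
f 13 1 15
f 13 15 14
f 14 15 16
f 14 16 4
f 15 1 17
f 15 17 16
f 16 17 18
f 16 18 4
f 17 1 19
f 17 19 18
f 18 19 20
f 18 20 4
f 19 1 21
f 19 21 20
f 20 21 22
f 20 22 4
f 21 1 23
f 21 23 22
f 22 23 24
f 22 24 4
f 23 1 25
f 23 25 24
f 24 25 26
f 24 26 4
f 25 1 27
f 25 27 26
f 26 27 28
f 26 28 4
f 27 1 29
f 27 29 28
f 28 29 30
f 28 30 4
f 29 1 31
f 29 31 30
f 30 31 32
f 30 32 4
f 31 1 2
f 31 2 32
f 32 2 3
f 32 3 4
f 34 33 37
f 34 37 35
f 35 37 38
f 35 38 36
f 37 33 39
f 37 39 38
f 38 39 40
f 38 40 36
f 39 33 41
f 39 41 40
f 40 41 42
f 40 42 36
f 41 33 43
f 41 43 42
f 42 43 44
f 42 44 36
f 43 33 45
f 43 45 44
f 44 45 46
f 44 46 36
f 45 33 47
f 45 47 46
f 46 47 48
f 46 48 36
f 47 33 49
f 47 49 48
f 48 49 50
f 48 50 36
f 49 33 34
f 49 34 50
f 50 34 35
f 50 35 36
f 51 88 67
f 88 62 91
f 67 91 56
f 88 91 67
f 51 67 63
f 67 56 68
f 63 68 52
f 67 68 63
f 51 63 72
f 63 52 73
f 72 73 58
f 63 73 72
f 51 72 84
f 72 58 87
f 84 87 61
f 72 87 84
f 51 84 88
f 84 61 92
f 88 92 62
f 84 92 88
f 52 68 79
f 68 56 82
f 79 82 60
f 68 82 79
f 56 91 69
f 91 62 90
f 69 90 55
f 91 90 69
f 62 92 89
f 92 61 85
f 89 85 53
f 92 85 89
f 61 87 86
f 87 58 74
f 86 74 57
f 87 74 86
f 58 73 78
f 73 52 75
f 78 75 59
f 73 75 78
f 54 80 66
f 80 60 81
f 66 81 55
f 80 81 66
f 54 66 64
f 66 55 65
f 64 65 53
f 66 65 64
f 54 64 71
f 64 53 70
f 71 70 57
f 64 70 71
f 54 71 76
f 71 57 77
f 76 77 59
f 71 77 76
f 54 76 80
f 76 59 83
f 80 83 60
f 76 83 80
f 55 81 69
f 81 60 82
f 69 82 56
f 81 82 69
f 53 65 89
f 65 55 90
f 89 90 62
f 65 90 89
f 57 70 86
f 70 53 85
f 86 85 61
f 70 85 86
f 59 77 78
f 77 57 74
f 78 74 58
f 77 74 78
f 60 83 79
f 83 59 75
f 79 75 52
f 83 75 79
f 94 93 97
f 94 97 95
f 95 97 98
f 95 98 96
f 97 93 99
f 97 99 98
f 98 99 100
f 98 100 96
f 99 93 101
f 99 101 100
f 100 101 102
f 100 102 96
f 101 93 103
f 101 103 102
f 102 103 104
f 102 104 96
f 103 93 105
f 103 105 104
f 104 105 106
f 104 106 96
f 105 93 107
f 105 107 106
f 106 107 108
f 106 108 96
f 107 93 109
f 107 109 108
f 108 109 110
f 108 110 96
f 109 93 111
f 109 111 110
f 110 111 112
f 110 112 96
f 111 93 113
f 111 113 112
f 112 113 114
f 112 114 96
f 113 93 115
f 113 115 114
f 114 115 116
f 114 116 96
f 115 93 94
f 115 94 116
f 116 94 95
f 116 95 96



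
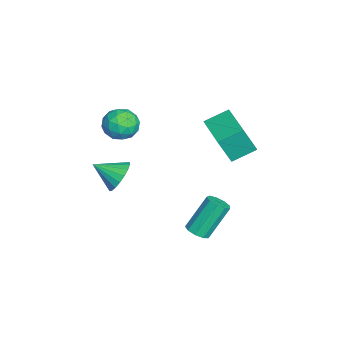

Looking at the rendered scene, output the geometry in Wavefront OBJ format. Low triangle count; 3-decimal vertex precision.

v -2.376 -1.568 -1.761
v -1.842 -1.93 -2.538
v -2.798 -3.09 -1.342
v -2.264 -3.452 -2.119
v -1.79 -3.032 -1.333
v -1.529 -2.092 -1.592
v -3.111 -2.928 -2.288
v -2.85 -1.988 -2.547
v -2.296 -2.771 -2.864
v -1.48 -2.835 -2.273
v -3.16 -2.185 -1.607
v -2.344 -2.249 -1.016
v -2.072 -1.616 -2.186
v -2.568 -3.404 -1.694
v -2.29 -3.157 -1.232
v -1.976 -3.37 -1.688
v -1.888 -1.711 -1.63
v -1.574 -1.923 -2.087
v -1.544 -2.571 -1.378
v -3.066 -3.097 -1.793
v -2.752 -3.309 -2.25
v -2.664 -1.65 -2.192
v -2.35 -1.863 -2.648
v -3.096 -2.449 -2.502
v -2.025 -2.323 -2.834
v -2.273 -3.217 -2.588
v -2.771 -2.909 -2.688
v -2.618 -2.357 -2.84
v -1.546 -2.36 -2.487
v -1.794 -3.254 -2.241
v -1.515 -3.008 -1.779
v -1.362 -2.455 -1.931
v -1.813 -2.854 -2.679
v -2.846 -1.766 -1.639
v -3.094 -2.66 -1.393
v -3.278 -2.565 -1.949
v -3.125 -2.012 -2.101
v -2.367 -1.803 -1.292
v -2.615 -2.697 -1.046
v -2.022 -2.663 -1.04
v -1.869 -2.111 -1.192
v -2.827 -2.166 -1.201
v 4.172 1.546 -4.542
v 4.498 1.135 -4.177
v 3.855 2.102 -2.512
v 3.528 2.514 -2.878
v 4.751 1.477 -4.278
v 4.107 2.445 -2.614
v 4.732 1.852 -4.503
v 4.089 2.82 -2.839
v 4.452 2.084 -4.747
v 3.808 3.052 -3.082
v 4.04 2.064 -4.894
v 3.396 3.032 -3.23
v 3.69 1.802 -4.877
v 3.046 2.769 -3.213
v 3.565 1.42 -4.703
v 2.922 2.387 -3.039
v 3.725 1.097 -4.454
v 3.081 2.065 -2.79
v 4.093 0.984 -4.246
v 3.449 1.952 -2.582
v -1.804 2.277 -2.582
v -1.561 1.602 -0.997
v -2.262 3.487 -1.996
v -2.019 2.812 -0.411
v 0.199 3.028 -2.569
v 0.442 2.353 -0.984
v -0.259 4.238 -1.983
v -0.016 3.563 -0.398
v 2.263 -2.192 -2.24
v 3.158 -2.104 -1.935
v 2.137 -3.468 -1.5
v 2.936 -1.907 -1.634
v 2.581 -1.766 -1.453
v 2.162 -1.711 -1.428
v 1.764 -1.75 -1.564
v 1.464 -1.877 -1.833
v 1.323 -2.067 -2.184
v 1.368 -2.281 -2.545
v 1.59 -2.478 -2.847
v 1.945 -2.618 -3.028
v 2.363 -2.674 -3.053
v 2.762 -2.635 -2.917
v 3.061 -2.508 -2.647
v 3.203 -2.318 -2.297
f 1 38 17
f 38 12 41
f 17 41 6
f 38 41 17
f 1 17 13
f 17 6 18
f 13 18 2
f 17 18 13
f 1 13 22
f 13 2 23
f 22 23 8
f 13 23 22
f 1 22 34
f 22 8 37
f 34 37 11
f 22 37 34
f 1 34 38
f 34 11 42
f 38 42 12
f 34 42 38
f 2 18 29
f 18 6 32
f 29 32 10
f 18 32 29
f 6 41 19
f 41 12 40
f 19 40 5
f 41 40 19
f 12 42 39
f 42 11 35
f 39 35 3
f 42 35 39
f 11 37 36
f 37 8 24
f 36 24 7
f 37 24 36
f 8 23 28
f 23 2 25
f 28 25 9
f 23 25 28
f 4 30 16
f 30 10 31
f 16 31 5
f 30 31 16
f 4 16 14
f 16 5 15
f 14 15 3
f 16 15 14
f 4 14 21
f 14 3 20
f 21 20 7
f 14 20 21
f 4 21 26
f 21 7 27
f 26 27 9
f 21 27 26
f 4 26 30
f 26 9 33
f 30 33 10
f 26 33 30
f 5 31 19
f 31 10 32
f 19 32 6
f 31 32 19
f 3 15 39
f 15 5 40
f 39 40 12
f 15 40 39
f 7 20 36
f 20 3 35
f 36 35 11
f 20 35 36
f 9 27 28
f 27 7 24
f 28 24 8
f 27 24 28
f 10 33 29
f 33 9 25
f 29 25 2
f 33 25 29
f 44 43 47
f 44 47 45
f 45 47 48
f 45 48 46
f 47 43 49
f 47 49 48
f 48 49 50
f 48 50 46
f 49 43 51
f 49 51 50
f 50 51 52
f 50 52 46
f 51 43 53
f 51 53 52
f 52 53 54
f 52 54 46
f 53 43 55
f 53 55 54
f 54 55 56
f 54 56 46
f 55 43 57
f 55 57 56
f 56 57 58
f 56 58 46
f 57 43 59
f 57 59 58
f 58 59 60
f 58 60 46
f 59 43 61
f 59 61 60
f 60 61 62
f 60 62 46
f 61 43 44
f 61 44 62
f 62 44 45
f 62 45 46
f 64 66 63
f 67 64 63
f 63 66 65
f 65 67 63
f 64 70 66
f 68 64 67
f 68 70 64
f 66 70 65
f 69 67 65
f 65 70 69
f 69 68 67
f 70 68 69
f 72 71 74
f 72 74 73
f 74 71 75
f 74 75 73
f 75 71 76
f 75 76 73
f 76 71 77
f 76 77 73
f 77 71 78
f 77 78 73
f 78 71 79
f 78 79 73
f 79 71 80
f 79 80 73
f 80 71 81
f 80 81 73
f 81 71 82
f 81 82 73
f 82 71 83
f 82 83 73
f 83 71 84
f 83 84 73
f 84 71 85
f 84 85 73
f 85 71 86
f 85 86 73
f 86 71 72
f 86 72 73



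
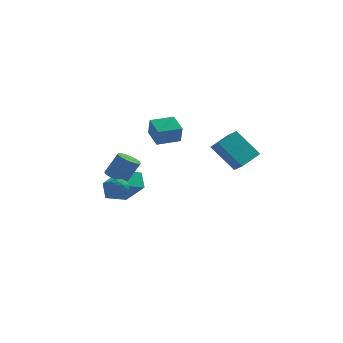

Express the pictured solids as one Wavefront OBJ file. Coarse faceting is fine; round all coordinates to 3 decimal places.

v -3.444 -0.099 -0.757
v -2.812 -0.382 -1.047
v -2.065 -0.143 0.347
v -2.696 0.139 0.637
v -2.784 -0.079 -1.114
v -2.037 0.16 0.28
v -2.87 0.221 -1.119
v -2.123 0.46 0.275
v -3.055 0.466 -1.062
v -2.308 0.704 0.333
v -3.308 0.612 -0.952
v -2.56 0.851 0.443
v -3.583 0.636 -0.808
v -2.836 0.874 0.586
v -3.835 0.532 -0.656
v -3.088 0.771 0.739
v -4.019 0.32 -0.521
v -3.272 0.558 0.874
v -4.103 0.035 -0.427
v -3.356 0.273 0.968
v -4.074 -0.274 -0.39
v -3.326 -0.035 1.005
v -3.935 -0.552 -0.416
v -3.188 -0.313 0.978
v -3.712 -0.752 -0.502
v -2.964 -0.513 0.892
v -3.442 -0.839 -0.632
v -2.694 -0.6 0.763
v -3.172 -0.798 -0.783
v -2.425 -0.559 0.611
v -2.95 -0.636 -0.93
v -2.202 -0.398 0.464
v -4.296 1.166 -3.011
v -3.059 0.177 -1.542
v -4.602 2.019 -2.179
v -3.365 1.029 -0.71
v -3.195 1.951 -3.41
v -1.958 0.961 -1.941
v -3.501 2.803 -2.578
v -2.264 1.814 -1.109
v -3.127 -3.444 -0.201
v -2.675 -3.518 -0.65
v -2.605 -4.082 0.43
v -2.153 -4.156 -0.019
v -2.219 -3.592 0.28
v -2.542 -3.198 -0.11
v -2.738 -4.402 -0.11
v -3.061 -4.008 -0.5
v -2.434 -4.11 -0.594
v -2.114 -3.609 -0.353
v -3.166 -3.991 0.133
v -2.846 -3.49 0.374
v -2.947 -3.425 -0.481
v -2.333 -4.175 0.261
v -2.372 -3.844 0.436
v -2.106 -3.887 0.173
v -2.869 -3.237 -0.163
v -2.603 -3.28 -0.427
v -2.335 -3.324 0.119
v -2.677 -4.32 0.207
v -2.411 -4.363 -0.057
v -3.174 -3.713 -0.393
v -2.908 -3.756 -0.656
v -2.945 -4.276 -0.339
v -2.54 -3.816 -0.711
v -2.233 -4.191 -0.341
v -2.577 -4.336 -0.394
v -2.766 -4.104 -0.623
v -2.351 -3.522 -0.57
v -2.044 -3.897 -0.199
v -2.084 -3.566 -0.023
v -2.273 -3.334 -0.253
v -2.21 -3.87 -0.537
v -3.236 -3.703 -0.021
v -2.929 -4.078 0.35
v -3.007 -4.266 0.033
v -3.196 -4.034 -0.197
v -3.047 -3.409 0.121
v -2.74 -3.784 0.491
v -2.514 -3.496 0.403
v -2.703 -3.264 0.174
v -3.07 -3.73 0.317
v 2.105 -0.948 2.189
v 2.609 -1.578 2.728
v 2.992 0.245 2.754
v 3.496 -0.385 3.293
v 3.484 -1.215 0.587
v 3.988 -1.845 1.126
v 4.371 -0.022 1.152
v 4.875 -0.652 1.691
v -0.768 -2.133 2.655
v -0.608 -2.564 3.763
v -1.406 -1.058 3.165
v -1.247 -1.489 4.273
v 0.487 -1.431 2.747
v 0.646 -1.862 3.855
v -0.152 -0.356 3.257
v 0.008 -0.787 4.365
f 2 1 5
f 2 5 3
f 3 5 6
f 3 6 4
f 5 1 7
f 5 7 6
f 6 7 8
f 6 8 4
f 7 1 9
f 7 9 8
f 8 9 10
f 8 10 4
f 9 1 11
f 9 11 10
f 10 11 12
f 10 12 4
f 11 1 13
f 11 13 12
f 12 13 14
f 12 14 4
f 13 1 15
f 13 15 14
f 14 15 16
f 14 16 4
f 15 1 17
f 15 17 16
f 16 17 18
f 16 18 4
f 17 1 19
f 17 19 18
f 18 19 20
f 18 20 4
f 19 1 21
f 19 21 20
f 20 21 22
f 20 22 4
f 21 1 23
f 21 23 22
f 22 23 24
f 22 24 4
f 23 1 25
f 23 25 24
f 24 25 26
f 24 26 4
f 25 1 27
f 25 27 26
f 26 27 28
f 26 28 4
f 27 1 29
f 27 29 28
f 28 29 30
f 28 30 4
f 29 1 31
f 29 31 30
f 30 31 32
f 30 32 4
f 31 1 2
f 31 2 32
f 32 2 3
f 32 3 4
f 34 36 33
f 37 34 33
f 33 36 35
f 35 37 33
f 34 40 36
f 38 34 37
f 38 40 34
f 36 40 35
f 39 37 35
f 35 40 39
f 39 38 37
f 40 38 39
f 41 78 57
f 78 52 81
f 57 81 46
f 78 81 57
f 41 57 53
f 57 46 58
f 53 58 42
f 57 58 53
f 41 53 62
f 53 42 63
f 62 63 48
f 53 63 62
f 41 62 74
f 62 48 77
f 74 77 51
f 62 77 74
f 41 74 78
f 74 51 82
f 78 82 52
f 74 82 78
f 42 58 69
f 58 46 72
f 69 72 50
f 58 72 69
f 46 81 59
f 81 52 80
f 59 80 45
f 81 80 59
f 52 82 79
f 82 51 75
f 79 75 43
f 82 75 79
f 51 77 76
f 77 48 64
f 76 64 47
f 77 64 76
f 48 63 68
f 63 42 65
f 68 65 49
f 63 65 68
f 44 70 56
f 70 50 71
f 56 71 45
f 70 71 56
f 44 56 54
f 56 45 55
f 54 55 43
f 56 55 54
f 44 54 61
f 54 43 60
f 61 60 47
f 54 60 61
f 44 61 66
f 61 47 67
f 66 67 49
f 61 67 66
f 44 66 70
f 66 49 73
f 70 73 50
f 66 73 70
f 45 71 59
f 71 50 72
f 59 72 46
f 71 72 59
f 43 55 79
f 55 45 80
f 79 80 52
f 55 80 79
f 47 60 76
f 60 43 75
f 76 75 51
f 60 75 76
f 49 67 68
f 67 47 64
f 68 64 48
f 67 64 68
f 50 73 69
f 73 49 65
f 69 65 42
f 73 65 69
f 84 86 83
f 87 84 83
f 83 86 85
f 85 87 83
f 84 90 86
f 88 84 87
f 88 90 84
f 86 90 85
f 89 87 85
f 85 90 89
f 89 88 87
f 90 88 89
f 92 94 91
f 95 92 91
f 91 94 93
f 93 95 91
f 92 98 94
f 96 92 95
f 96 98 92
f 94 98 93
f 97 95 93
f 93 98 97
f 97 96 95
f 98 96 97



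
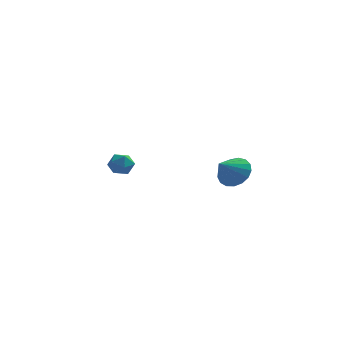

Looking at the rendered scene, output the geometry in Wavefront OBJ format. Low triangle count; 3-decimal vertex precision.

v 3.793 -2.901 0.199
v 4.612 -3.268 0.478
v 3.107 -3.759 1.081
v 4.546 -2.925 0.761
v 4.308 -2.576 0.915
v 3.951 -2.301 0.905
v 3.559 -2.164 0.733
v 3.22 -2.195 0.439
v 3.013 -2.388 0.09
v 2.984 -2.699 -0.235
v 3.141 -3.056 -0.46
v 3.447 -3.377 -0.534
v 3.833 -3.589 -0.44
v 4.209 -3.643 -0.2
v 4.491 -3.527 0.131
v -2.779 4.075 -1.628
v -2.058 4.321 -1.786
v -2.742 3.319 -2.634
v -2.021 3.565 -2.792
v -2.153 3.124 -2.165
v -2.176 3.591 -1.543
v -2.624 4.049 -2.877
v -2.647 4.516 -2.255
v -1.962 4.304 -2.558
v -1.671 3.733 -2.118
v -3.129 3.907 -2.302
v -2.838 3.336 -1.862
f 2 1 4
f 2 4 3
f 4 1 5
f 4 5 3
f 5 1 6
f 5 6 3
f 6 1 7
f 6 7 3
f 7 1 8
f 7 8 3
f 8 1 9
f 8 9 3
f 9 1 10
f 9 10 3
f 10 1 11
f 10 11 3
f 11 1 12
f 11 12 3
f 12 1 13
f 12 13 3
f 13 1 14
f 13 14 3
f 14 1 15
f 14 15 3
f 15 1 2
f 15 2 3
f 16 27 21
f 16 21 17
f 16 17 23
f 16 23 26
f 16 26 27
f 17 21 25
f 21 27 20
f 27 26 18
f 26 23 22
f 23 17 24
f 19 25 20
f 19 20 18
f 19 18 22
f 19 22 24
f 19 24 25
f 20 25 21
f 18 20 27
f 22 18 26
f 24 22 23
f 25 24 17



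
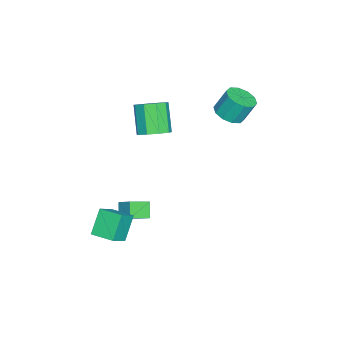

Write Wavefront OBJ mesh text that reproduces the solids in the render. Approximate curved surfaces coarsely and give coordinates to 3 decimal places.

v -0.217 -2.665 -3.331
v 0.622 -3.604 -2.818
v 0.291 -1.836 -2.644
v 1.13 -2.776 -2.131
v 0.53 -2.444 -4.149
v 1.369 -3.384 -3.636
v 1.038 -1.616 -3.462
v 1.877 -2.555 -2.949
v -0.611 -1.796 2.807
v 0.224 -1.971 3.347
v -0.934 -2.48 4.973
v -1.769 -2.304 4.433
v 0.032 -1.311 3.416
v -1.126 -1.82 5.043
v -0.461 -0.878 3.201
v -1.619 -1.386 4.827
v -1.024 -0.874 2.801
v -2.182 -1.382 4.427
v -1.394 -1.302 2.404
v -2.552 -1.81 4.03
v -1.398 -1.96 2.195
v -2.556 -2.469 3.822
v -1.033 -2.542 2.273
v -2.191 -3.05 3.899
v -0.471 -2.775 2.601
v -1.629 -3.283 4.227
v 0.025 -2.549 3.025
v -1.132 -3.057 4.651
v 3.105 -3.79 -3.64
v 2.006 -3.588 -2.254
v 3.503 -2.379 -3.53
v 2.404 -2.177 -2.144
v 4.176 -4.163 -2.736
v 3.077 -3.961 -1.35
v 4.574 -2.752 -2.626
v 3.475 -2.55 -1.24
v -3.791 1.799 2.85
v -2.879 2.205 2.795
v -3.097 2.887 4.215
v -4.009 2.481 4.27
v -3.28 2.602 2.543
v -3.498 3.284 3.963
v -3.876 2.692 2.408
v -4.095 3.374 3.828
v -4.44 2.441 2.442
v -4.658 3.123 3.862
v -4.756 1.945 2.632
v -4.974 2.627 4.052
v -4.703 1.393 2.905
v -4.921 2.075 4.325
v -4.302 0.996 3.157
v -4.52 1.678 4.577
v -3.705 0.906 3.292
v -3.924 1.588 4.712
v -3.142 1.157 3.258
v -3.36 1.839 4.678
v -2.826 1.653 3.068
v -3.044 2.335 4.488
f 2 4 1
f 5 2 1
f 1 4 3
f 3 5 1
f 2 8 4
f 6 2 5
f 6 8 2
f 4 8 3
f 7 5 3
f 3 8 7
f 7 6 5
f 8 6 7
f 10 9 13
f 10 13 11
f 11 13 14
f 11 14 12
f 13 9 15
f 13 15 14
f 14 15 16
f 14 16 12
f 15 9 17
f 15 17 16
f 16 17 18
f 16 18 12
f 17 9 19
f 17 19 18
f 18 19 20
f 18 20 12
f 19 9 21
f 19 21 20
f 20 21 22
f 20 22 12
f 21 9 23
f 21 23 22
f 22 23 24
f 22 24 12
f 23 9 25
f 23 25 24
f 24 25 26
f 24 26 12
f 25 9 27
f 25 27 26
f 26 27 28
f 26 28 12
f 27 9 10
f 27 10 28
f 28 10 11
f 28 11 12
f 30 32 29
f 33 30 29
f 29 32 31
f 31 33 29
f 30 36 32
f 34 30 33
f 34 36 30
f 32 36 31
f 35 33 31
f 31 36 35
f 35 34 33
f 36 34 35
f 38 37 41
f 38 41 39
f 39 41 42
f 39 42 40
f 41 37 43
f 41 43 42
f 42 43 44
f 42 44 40
f 43 37 45
f 43 45 44
f 44 45 46
f 44 46 40
f 45 37 47
f 45 47 46
f 46 47 48
f 46 48 40
f 47 37 49
f 47 49 48
f 48 49 50
f 48 50 40
f 49 37 51
f 49 51 50
f 50 51 52
f 50 52 40
f 51 37 53
f 51 53 52
f 52 53 54
f 52 54 40
f 53 37 55
f 53 55 54
f 54 55 56
f 54 56 40
f 55 37 57
f 55 57 56
f 56 57 58
f 56 58 40
f 57 37 38
f 57 38 58
f 58 38 39
f 58 39 40



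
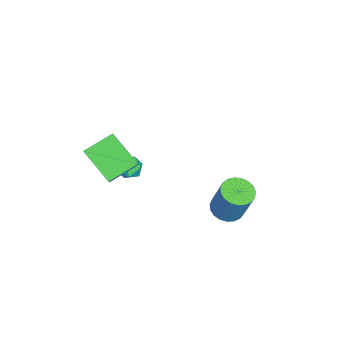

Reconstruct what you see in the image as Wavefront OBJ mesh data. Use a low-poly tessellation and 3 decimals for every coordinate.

v 1.767 2.68 -1.959
v 2.459 3.101 -2.276
v 3.005 3.661 -0.338
v 2.313 3.24 -0.021
v 2.205 3.36 -2.279
v 2.752 3.92 -0.341
v 1.876 3.5 -2.227
v 2.423 4.06 -0.289
v 1.528 3.499 -2.128
v 2.075 4.059 -0.191
v 1.221 3.356 -2.001
v 1.768 3.917 -0.063
v 1.009 3.097 -1.866
v 1.555 3.657 0.072
v 0.927 2.765 -1.747
v 1.474 3.325 0.191
v 0.991 2.418 -1.664
v 1.538 2.979 0.273
v 1.189 2.117 -1.633
v 1.735 2.677 0.305
v 1.486 1.913 -1.658
v 2.033 2.473 0.28
v 1.833 1.842 -1.735
v 2.379 2.402 0.203
v 2.167 1.915 -1.851
v 2.714 2.475 0.087
v 2.433 2.121 -1.985
v 2.98 2.681 -0.047
v 2.583 2.423 -2.115
v 3.13 2.984 -0.177
v 2.592 2.77 -2.218
v 3.139 3.33 -0.28
v 3.35 -2.746 0.896
v 2.283 -4.113 2.043
v 2.482 -1.486 1.59
v 1.415 -2.854 2.738
v 3.905 -2.686 1.482
v 2.838 -4.054 2.63
v 3.037 -1.427 2.177
v 1.97 -2.794 3.324
v -3.209 -2.241 -3.885
v -2.579 -2.322 -4.334
v -3.001 -3.378 -3.386
v -2.371 -3.459 -3.835
v -2.372 -2.939 -3.256
v -2.5 -2.237 -3.564
v -3.08 -3.463 -4.156
v -3.208 -2.761 -4.464
v -2.499 -3.078 -4.501
v -2.061 -2.754 -3.945
v -3.519 -2.946 -3.775
v -3.081 -2.622 -3.219
f 2 1 5
f 2 5 3
f 3 5 6
f 3 6 4
f 5 1 7
f 5 7 6
f 6 7 8
f 6 8 4
f 7 1 9
f 7 9 8
f 8 9 10
f 8 10 4
f 9 1 11
f 9 11 10
f 10 11 12
f 10 12 4
f 11 1 13
f 11 13 12
f 12 13 14
f 12 14 4
f 13 1 15
f 13 15 14
f 14 15 16
f 14 16 4
f 15 1 17
f 15 17 16
f 16 17 18
f 16 18 4
f 17 1 19
f 17 19 18
f 18 19 20
f 18 20 4
f 19 1 21
f 19 21 20
f 20 21 22
f 20 22 4
f 21 1 23
f 21 23 22
f 22 23 24
f 22 24 4
f 23 1 25
f 23 25 24
f 24 25 26
f 24 26 4
f 25 1 27
f 25 27 26
f 26 27 28
f 26 28 4
f 27 1 29
f 27 29 28
f 28 29 30
f 28 30 4
f 29 1 31
f 29 31 30
f 30 31 32
f 30 32 4
f 31 1 2
f 31 2 32
f 32 2 3
f 32 3 4
f 34 36 33
f 37 34 33
f 33 36 35
f 35 37 33
f 34 40 36
f 38 34 37
f 38 40 34
f 36 40 35
f 39 37 35
f 35 40 39
f 39 38 37
f 40 38 39
f 41 52 46
f 41 46 42
f 41 42 48
f 41 48 51
f 41 51 52
f 42 46 50
f 46 52 45
f 52 51 43
f 51 48 47
f 48 42 49
f 44 50 45
f 44 45 43
f 44 43 47
f 44 47 49
f 44 49 50
f 45 50 46
f 43 45 52
f 47 43 51
f 49 47 48
f 50 49 42



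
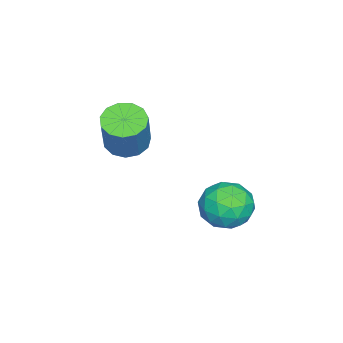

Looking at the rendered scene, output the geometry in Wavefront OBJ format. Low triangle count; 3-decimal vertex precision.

v 2.142 -0.635 -0.364
v 2.705 -0.826 -0.627
v 3.361 -0.635 0.64
v 2.798 -0.445 0.904
v 2.687 -0.463 -0.672
v 3.344 -0.272 0.595
v 2.496 -0.155 -0.62
v 3.153 0.036 0.647
v 2.193 0.001 -0.486
v 2.85 0.192 0.781
v 1.873 -0.046 -0.313
v 2.53 0.145 0.954
v 1.639 -0.279 -0.156
v 2.296 -0.089 1.111
v 1.564 -0.626 -0.066
v 2.221 -0.435 1.202
v 1.673 -0.976 -0.069
v 2.33 -0.785 1.198
v 1.93 -1.218 -0.166
v 2.587 -1.027 1.101
v 2.255 -1.274 -0.326
v 2.912 -1.084 0.941
v 2.543 -1.128 -0.498
v 3.2 -0.938 0.769
v 1.475 2.603 -3.007
v 1.787 2.879 -2.288
v 1.973 1.381 -2.752
v 2.285 1.657 -2.033
v 1.463 1.585 -2.129
v 1.155 2.34 -2.286
v 2.605 1.92 -2.754
v 2.297 2.675 -2.911
v 2.485 2.458 -2.132
v 1.779 2.25 -1.746
v 1.981 2.01 -3.294
v 1.275 1.802 -2.908
v 1.587 2.848 -2.67
v 2.173 1.412 -2.37
v 1.69 1.369 -2.426
v 1.873 1.532 -2.004
v 1.216 2.531 -2.669
v 1.399 2.694 -2.246
v 1.209 1.933 -2.153
v 2.361 1.566 -2.794
v 2.544 1.729 -2.371
v 1.887 2.728 -3.036
v 2.07 2.891 -2.614
v 2.551 2.327 -2.887
v 2.181 2.763 -2.155
v 2.474 2.045 -2.006
v 2.662 2.199 -2.429
v 2.481 2.643 -2.522
v 1.766 2.641 -1.929
v 2.059 1.923 -1.779
v 1.576 1.88 -1.835
v 1.395 2.324 -1.928
v 2.177 2.393 -1.837
v 1.701 2.337 -3.261
v 1.994 1.619 -3.111
v 2.365 1.936 -3.112
v 2.184 2.38 -3.205
v 1.286 2.215 -3.034
v 1.579 1.497 -2.885
v 1.279 1.617 -2.518
v 1.098 2.061 -2.611
v 1.583 1.867 -3.203
f 2 1 5
f 2 5 3
f 3 5 6
f 3 6 4
f 5 1 7
f 5 7 6
f 6 7 8
f 6 8 4
f 7 1 9
f 7 9 8
f 8 9 10
f 8 10 4
f 9 1 11
f 9 11 10
f 10 11 12
f 10 12 4
f 11 1 13
f 11 13 12
f 12 13 14
f 12 14 4
f 13 1 15
f 13 15 14
f 14 15 16
f 14 16 4
f 15 1 17
f 15 17 16
f 16 17 18
f 16 18 4
f 17 1 19
f 17 19 18
f 18 19 20
f 18 20 4
f 19 1 21
f 19 21 20
f 20 21 22
f 20 22 4
f 21 1 23
f 21 23 22
f 22 23 24
f 22 24 4
f 23 1 2
f 23 2 24
f 24 2 3
f 24 3 4
f 25 62 41
f 62 36 65
f 41 65 30
f 62 65 41
f 25 41 37
f 41 30 42
f 37 42 26
f 41 42 37
f 25 37 46
f 37 26 47
f 46 47 32
f 37 47 46
f 25 46 58
f 46 32 61
f 58 61 35
f 46 61 58
f 25 58 62
f 58 35 66
f 62 66 36
f 58 66 62
f 26 42 53
f 42 30 56
f 53 56 34
f 42 56 53
f 30 65 43
f 65 36 64
f 43 64 29
f 65 64 43
f 36 66 63
f 66 35 59
f 63 59 27
f 66 59 63
f 35 61 60
f 61 32 48
f 60 48 31
f 61 48 60
f 32 47 52
f 47 26 49
f 52 49 33
f 47 49 52
f 28 54 40
f 54 34 55
f 40 55 29
f 54 55 40
f 28 40 38
f 40 29 39
f 38 39 27
f 40 39 38
f 28 38 45
f 38 27 44
f 45 44 31
f 38 44 45
f 28 45 50
f 45 31 51
f 50 51 33
f 45 51 50
f 28 50 54
f 50 33 57
f 54 57 34
f 50 57 54
f 29 55 43
f 55 34 56
f 43 56 30
f 55 56 43
f 27 39 63
f 39 29 64
f 63 64 36
f 39 64 63
f 31 44 60
f 44 27 59
f 60 59 35
f 44 59 60
f 33 51 52
f 51 31 48
f 52 48 32
f 51 48 52
f 34 57 53
f 57 33 49
f 53 49 26
f 57 49 53



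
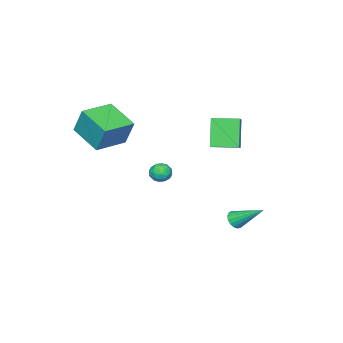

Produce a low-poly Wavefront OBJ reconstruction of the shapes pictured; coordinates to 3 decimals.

v -0.064 -4.517 2.606
v -0.02 -3.832 4.292
v 0.336 -2.536 1.79
v 0.38 -1.851 3.476
v 1.98 -4.889 2.704
v 2.024 -4.204 4.39
v 2.38 -2.908 1.888
v 2.424 -2.223 3.574
v -2.866 2.728 -4.044
v -2.269 2.664 -3.821
v -3.154 4.452 -2.776
v -2.237 2.848 -4.064
v -2.349 3.004 -4.302
v -2.579 3.097 -4.481
v -2.875 3.106 -4.56
v -3.169 3.028 -4.521
v -3.393 2.881 -4.372
v -3.496 2.699 -4.149
v -3.455 2.524 -3.901
v -3.279 2.395 -3.686
v -3.008 2.343 -3.553
v -2.704 2.379 -3.532
v -2.438 2.494 -3.629
v -2.459 -1.615 -1.179
v -2.079 -1.278 -1.682
v -1.521 -2.222 -0.878
v -1.141 -1.885 -1.381
v -1.368 -1.528 -0.804
v -1.947 -1.153 -0.99
v -1.653 -2.347 -1.57
v -2.232 -1.972 -1.756
v -1.581 -1.73 -1.923
v -1.405 -1.224 -1.45
v -2.195 -2.276 -1.11
v -2.019 -1.77 -0.637
v -2.351 -1.393 -1.457
v -1.249 -2.107 -1.103
v -1.382 -1.897 -0.764
v -1.159 -1.699 -1.06
v -2.274 -1.32 -1.05
v -2.051 -1.121 -1.346
v -1.632 -1.269 -0.83
v -1.549 -2.379 -1.214
v -1.326 -2.18 -1.51
v -2.441 -1.801 -1.5
v -2.218 -1.603 -1.796
v -1.968 -2.231 -1.73
v -1.835 -1.46 -1.894
v -1.284 -1.817 -1.718
v -1.585 -2.089 -1.829
v -1.925 -1.869 -1.938
v -1.732 -1.163 -1.616
v -1.18 -1.52 -1.44
v -1.314 -1.31 -1.1
v -1.654 -1.09 -1.21
v -1.439 -1.429 -1.758
v -2.42 -1.98 -1.12
v -1.868 -2.337 -0.944
v -1.946 -2.41 -1.35
v -2.286 -2.19 -1.46
v -2.316 -1.683 -0.842
v -1.765 -2.04 -0.666
v -1.675 -1.631 -0.622
v -2.015 -1.411 -0.731
v -2.161 -2.071 -0.802
v -3.29 0.737 0.973
v -4.087 0.193 2.736
v -4.143 2.102 1.009
v -4.94 1.558 2.773
v -2.36 1.302 1.567
v -3.157 0.758 3.331
v -3.213 2.667 1.604
v -4.01 2.123 3.367
f 2 4 1
f 5 2 1
f 1 4 3
f 3 5 1
f 2 8 4
f 6 2 5
f 6 8 2
f 4 8 3
f 7 5 3
f 3 8 7
f 7 6 5
f 8 6 7
f 10 9 12
f 10 12 11
f 12 9 13
f 12 13 11
f 13 9 14
f 13 14 11
f 14 9 15
f 14 15 11
f 15 9 16
f 15 16 11
f 16 9 17
f 16 17 11
f 17 9 18
f 17 18 11
f 18 9 19
f 18 19 11
f 19 9 20
f 19 20 11
f 20 9 21
f 20 21 11
f 21 9 22
f 21 22 11
f 22 9 23
f 22 23 11
f 23 9 10
f 23 10 11
f 24 61 40
f 61 35 64
f 40 64 29
f 61 64 40
f 24 40 36
f 40 29 41
f 36 41 25
f 40 41 36
f 24 36 45
f 36 25 46
f 45 46 31
f 36 46 45
f 24 45 57
f 45 31 60
f 57 60 34
f 45 60 57
f 24 57 61
f 57 34 65
f 61 65 35
f 57 65 61
f 25 41 52
f 41 29 55
f 52 55 33
f 41 55 52
f 29 64 42
f 64 35 63
f 42 63 28
f 64 63 42
f 35 65 62
f 65 34 58
f 62 58 26
f 65 58 62
f 34 60 59
f 60 31 47
f 59 47 30
f 60 47 59
f 31 46 51
f 46 25 48
f 51 48 32
f 46 48 51
f 27 53 39
f 53 33 54
f 39 54 28
f 53 54 39
f 27 39 37
f 39 28 38
f 37 38 26
f 39 38 37
f 27 37 44
f 37 26 43
f 44 43 30
f 37 43 44
f 27 44 49
f 44 30 50
f 49 50 32
f 44 50 49
f 27 49 53
f 49 32 56
f 53 56 33
f 49 56 53
f 28 54 42
f 54 33 55
f 42 55 29
f 54 55 42
f 26 38 62
f 38 28 63
f 62 63 35
f 38 63 62
f 30 43 59
f 43 26 58
f 59 58 34
f 43 58 59
f 32 50 51
f 50 30 47
f 51 47 31
f 50 47 51
f 33 56 52
f 56 32 48
f 52 48 25
f 56 48 52
f 67 69 66
f 70 67 66
f 66 69 68
f 68 70 66
f 67 73 69
f 71 67 70
f 71 73 67
f 69 73 68
f 72 70 68
f 68 73 72
f 72 71 70
f 73 71 72



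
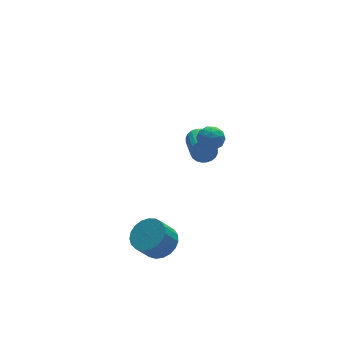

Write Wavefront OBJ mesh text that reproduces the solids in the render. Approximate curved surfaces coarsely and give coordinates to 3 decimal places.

v 2.764 3.548 -1.677
v 3.21 3.595 -1.114
v 2.562 1.659 -0.44
v 2.116 1.612 -1.003
v 2.976 3.71 -1.009
v 2.329 1.774 -0.334
v 2.71 3.8 -1.005
v 2.063 1.864 -0.33
v 2.452 3.852 -1.104
v 1.805 1.916 -0.429
v 2.242 3.858 -1.29
v 1.594 1.922 -0.615
v 2.111 3.816 -1.535
v 1.463 1.88 -0.86
v 2.079 3.734 -1.801
v 1.432 1.798 -1.127
v 2.152 3.623 -2.049
v 1.504 1.687 -1.375
v 2.318 3.501 -2.24
v 1.67 1.565 -1.566
v 2.551 3.386 -2.346
v 1.904 1.45 -1.671
v 2.817 3.296 -2.35
v 2.17 1.36 -1.675
v 3.075 3.244 -2.251
v 2.428 1.308 -1.576
v 3.286 3.238 -2.065
v 2.638 1.302 -1.39
v 3.417 3.28 -1.82
v 2.769 1.344 -1.145
v 3.448 3.362 -1.553
v 2.801 1.426 -0.879
v 3.376 3.473 -1.305
v 2.728 1.537 -0.631
v 1.266 -0.782 2.229
v 1.651 -0.947 2.86
v 0.449 -1.653 2.5
v 0.834 -1.818 3.131
v 0.464 -1.16 3.074
v 0.969 -0.621 2.907
v 1.131 -1.979 2.453
v 1.636 -1.44 2.286
v 1.567 -1.686 2.999
v 1.155 -1.18 3.382
v 0.945 -1.42 1.978
v 0.533 -0.914 2.361
v 1.53 -0.788 2.521
v 0.57 -1.812 2.839
v 0.352 -1.425 2.806
v 0.578 -1.522 3.177
v 1.129 -0.597 2.548
v 1.356 -0.694 2.919
v 0.658 -0.819 3.045
v 0.744 -1.906 2.441
v 0.971 -2.003 2.812
v 1.522 -1.078 2.183
v 1.748 -1.175 2.554
v 1.442 -1.781 2.315
v 1.707 -1.319 2.973
v 1.227 -1.832 3.132
v 1.402 -1.926 2.734
v 1.699 -1.609 2.636
v 1.465 -1.022 3.199
v 0.985 -1.534 3.358
v 0.767 -1.147 3.324
v 1.064 -0.831 3.226
v 1.416 -1.457 3.28
v 1.115 -1.066 2.002
v 0.635 -1.578 2.161
v 1.036 -1.769 2.134
v 1.333 -1.453 2.036
v 0.873 -0.768 2.228
v 0.393 -1.281 2.387
v 0.401 -0.991 2.724
v 0.698 -0.674 2.626
v 0.684 -1.143 2.08
v -2.651 -3.418 -2.399
v -1.975 -2.921 -1.855
v -2.733 -3.025 -0.817
v -3.409 -3.522 -1.361
v -2.214 -2.612 -1.999
v -2.972 -2.717 -0.961
v -2.528 -2.443 -2.212
v -3.287 -2.548 -1.174
v -2.864 -2.443 -2.457
v -3.623 -2.547 -1.419
v -3.163 -2.611 -2.692
v -3.922 -2.715 -1.654
v -3.373 -2.918 -2.877
v -4.132 -3.023 -1.839
v -3.459 -3.312 -2.979
v -4.217 -3.417 -1.94
v -3.404 -3.724 -2.98
v -4.163 -3.829 -1.942
v -3.22 -4.084 -2.882
v -3.978 -4.188 -1.843
v -2.937 -4.328 -2.699
v -3.695 -4.432 -1.661
v -2.604 -4.415 -2.465
v -3.363 -4.519 -1.427
v -2.28 -4.329 -2.22
v -3.038 -4.433 -1.181
v -2.019 -4.086 -2.005
v -2.778 -4.19 -0.967
v -1.868 -3.727 -1.859
v -2.627 -3.832 -0.82
v -1.853 -3.315 -1.806
v -2.611 -3.419 -0.767
f 2 1 5
f 2 5 3
f 3 5 6
f 3 6 4
f 5 1 7
f 5 7 6
f 6 7 8
f 6 8 4
f 7 1 9
f 7 9 8
f 8 9 10
f 8 10 4
f 9 1 11
f 9 11 10
f 10 11 12
f 10 12 4
f 11 1 13
f 11 13 12
f 12 13 14
f 12 14 4
f 13 1 15
f 13 15 14
f 14 15 16
f 14 16 4
f 15 1 17
f 15 17 16
f 16 17 18
f 16 18 4
f 17 1 19
f 17 19 18
f 18 19 20
f 18 20 4
f 19 1 21
f 19 21 20
f 20 21 22
f 20 22 4
f 21 1 23
f 21 23 22
f 22 23 24
f 22 24 4
f 23 1 25
f 23 25 24
f 24 25 26
f 24 26 4
f 25 1 27
f 25 27 26
f 26 27 28
f 26 28 4
f 27 1 29
f 27 29 28
f 28 29 30
f 28 30 4
f 29 1 31
f 29 31 30
f 30 31 32
f 30 32 4
f 31 1 33
f 31 33 32
f 32 33 34
f 32 34 4
f 33 1 2
f 33 2 34
f 34 2 3
f 34 3 4
f 35 72 51
f 72 46 75
f 51 75 40
f 72 75 51
f 35 51 47
f 51 40 52
f 47 52 36
f 51 52 47
f 35 47 56
f 47 36 57
f 56 57 42
f 47 57 56
f 35 56 68
f 56 42 71
f 68 71 45
f 56 71 68
f 35 68 72
f 68 45 76
f 72 76 46
f 68 76 72
f 36 52 63
f 52 40 66
f 63 66 44
f 52 66 63
f 40 75 53
f 75 46 74
f 53 74 39
f 75 74 53
f 46 76 73
f 76 45 69
f 73 69 37
f 76 69 73
f 45 71 70
f 71 42 58
f 70 58 41
f 71 58 70
f 42 57 62
f 57 36 59
f 62 59 43
f 57 59 62
f 38 64 50
f 64 44 65
f 50 65 39
f 64 65 50
f 38 50 48
f 50 39 49
f 48 49 37
f 50 49 48
f 38 48 55
f 48 37 54
f 55 54 41
f 48 54 55
f 38 55 60
f 55 41 61
f 60 61 43
f 55 61 60
f 38 60 64
f 60 43 67
f 64 67 44
f 60 67 64
f 39 65 53
f 65 44 66
f 53 66 40
f 65 66 53
f 37 49 73
f 49 39 74
f 73 74 46
f 49 74 73
f 41 54 70
f 54 37 69
f 70 69 45
f 54 69 70
f 43 61 62
f 61 41 58
f 62 58 42
f 61 58 62
f 44 67 63
f 67 43 59
f 63 59 36
f 67 59 63
f 78 77 81
f 78 81 79
f 79 81 82
f 79 82 80
f 81 77 83
f 81 83 82
f 82 83 84
f 82 84 80
f 83 77 85
f 83 85 84
f 84 85 86
f 84 86 80
f 85 77 87
f 85 87 86
f 86 87 88
f 86 88 80
f 87 77 89
f 87 89 88
f 88 89 90
f 88 90 80
f 89 77 91
f 89 91 90
f 90 91 92
f 90 92 80
f 91 77 93
f 91 93 92
f 92 93 94
f 92 94 80
f 93 77 95
f 93 95 94
f 94 95 96
f 94 96 80
f 95 77 97
f 95 97 96
f 96 97 98
f 96 98 80
f 97 77 99
f 97 99 98
f 98 99 100
f 98 100 80
f 99 77 101
f 99 101 100
f 100 101 102
f 100 102 80
f 101 77 103
f 101 103 102
f 102 103 104
f 102 104 80
f 103 77 105
f 103 105 104
f 104 105 106
f 104 106 80
f 105 77 107
f 105 107 106
f 106 107 108
f 106 108 80
f 107 77 78
f 107 78 108
f 108 78 79
f 108 79 80

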